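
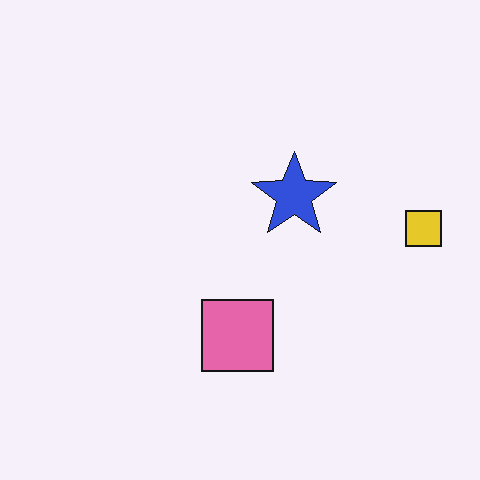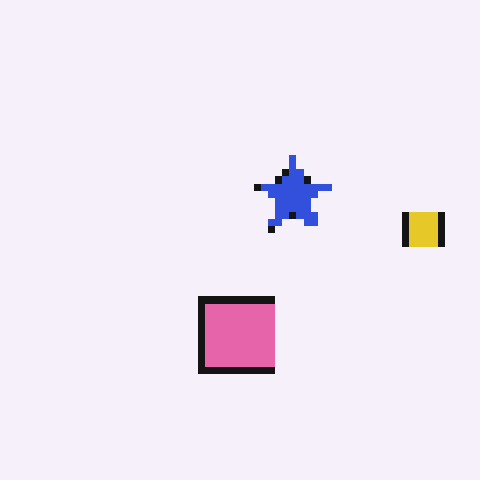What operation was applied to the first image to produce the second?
Moderately pixelated.

Shapes are reduced to large square blocks; fine edges and outlines are lost — a downscale-then-upscale (mosaic) effect.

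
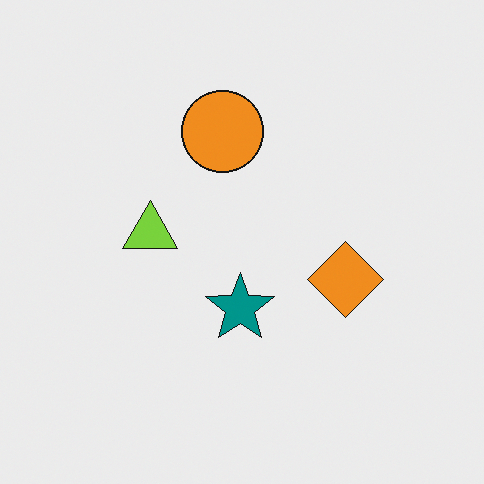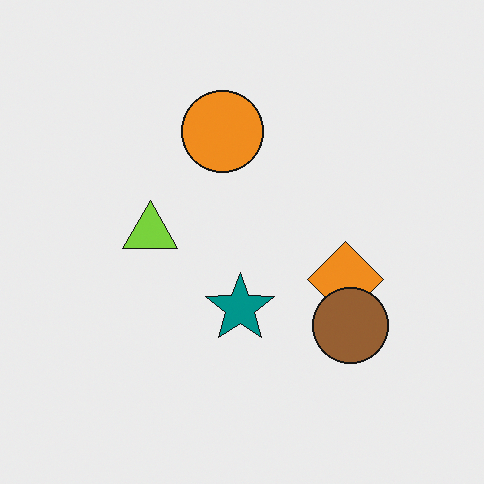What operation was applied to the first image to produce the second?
Overlaid with an additional brown circle.

A brown circle appears in the second image that is absent from the first.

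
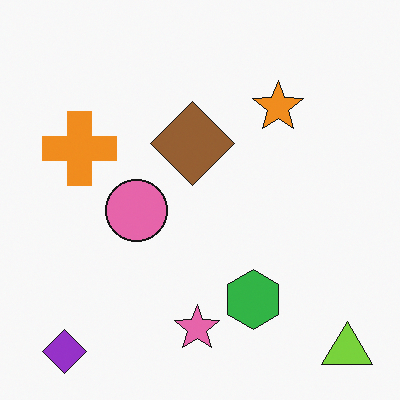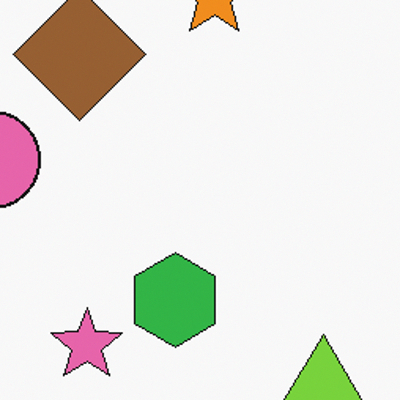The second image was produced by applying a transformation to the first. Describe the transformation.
The second image is the first cropped to a modestly smaller region and rescaled.

The visible shapes are larger and the field of view is narrower; shapes near the original edges may be partly or wholly outside the frame — a crop-and-rescale.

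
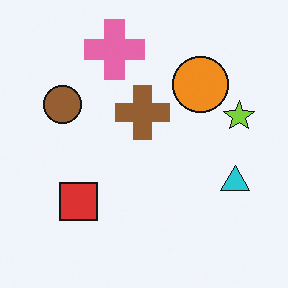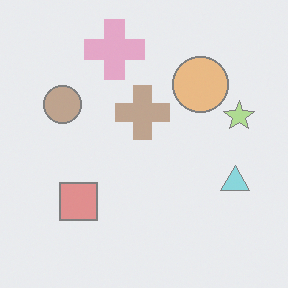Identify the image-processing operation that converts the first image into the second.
It was given much lower contrast.

Tones are pushed toward mid-grey across the whole image — a global contrast change.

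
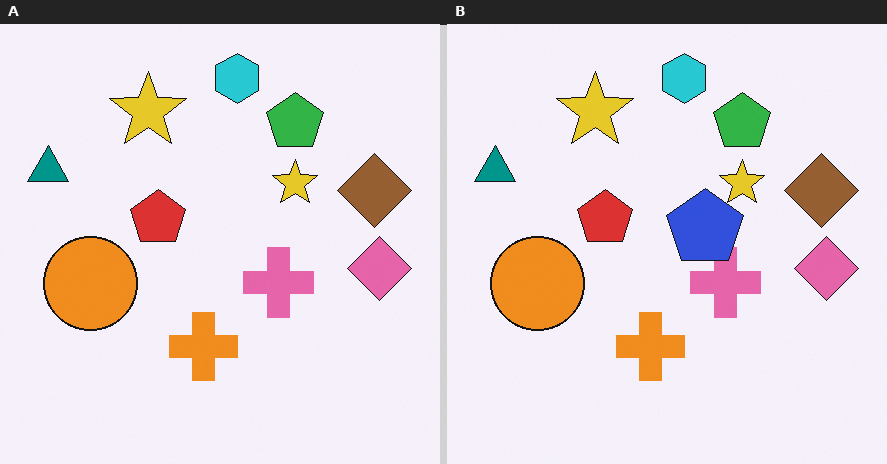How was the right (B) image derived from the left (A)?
It was overlaid with an additional blue pentagon.

A blue pentagon appears in the right (B) image that is absent from the left (A).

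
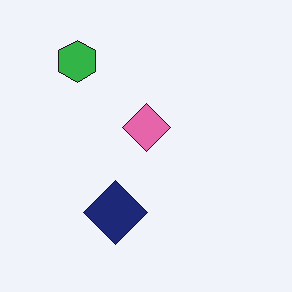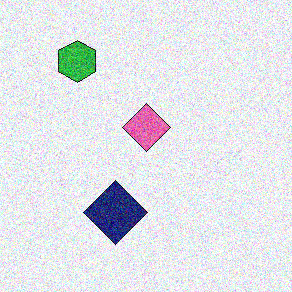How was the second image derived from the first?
It was degraded with strong gaussian noise.

Random speckle covers the whole image, including the flat background.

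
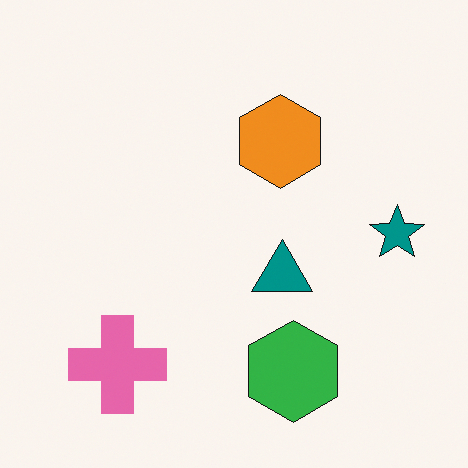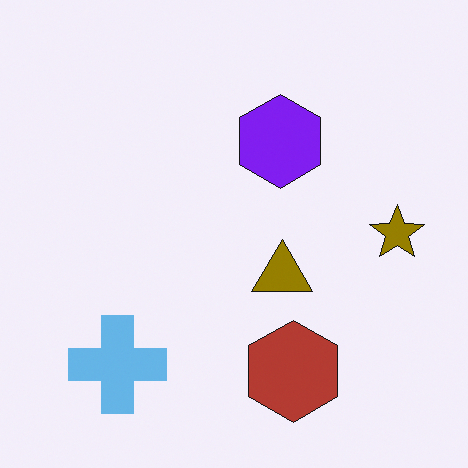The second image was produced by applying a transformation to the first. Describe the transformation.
Hue-shifted through roughly half the color wheel.

Every shape's color has rotated by the same amount around the hue wheel — a uniform hue shift.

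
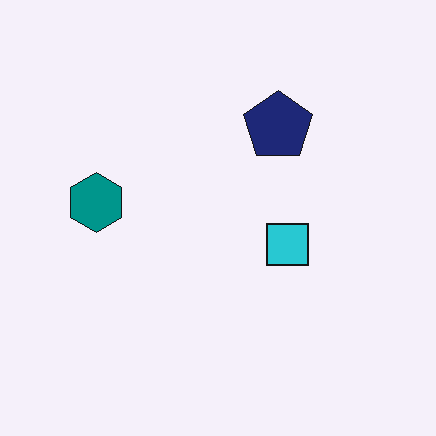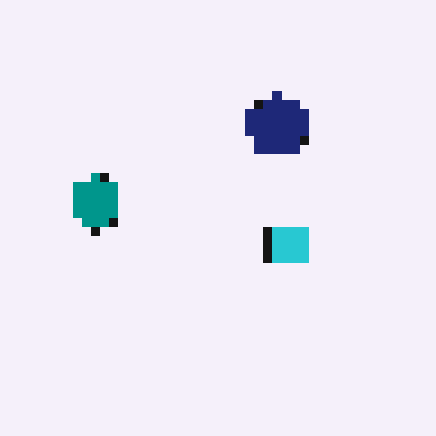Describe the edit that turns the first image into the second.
This is the original image coarsely pixelated.

Shapes are reduced to large square blocks; fine edges and outlines are lost — a downscale-then-upscale (mosaic) effect.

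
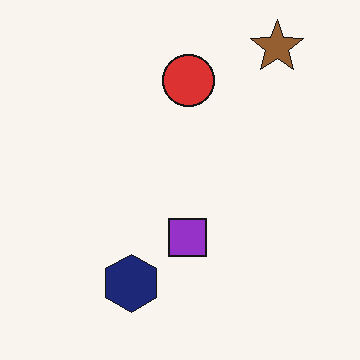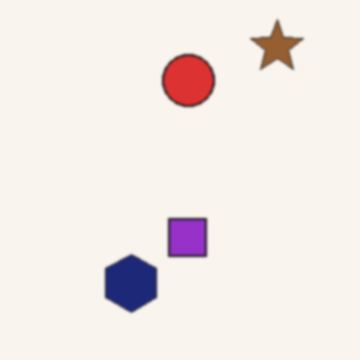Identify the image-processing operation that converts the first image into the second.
The image was given a subtle gaussian blur.

Shape edges and outlines are uniformly softened across the whole image.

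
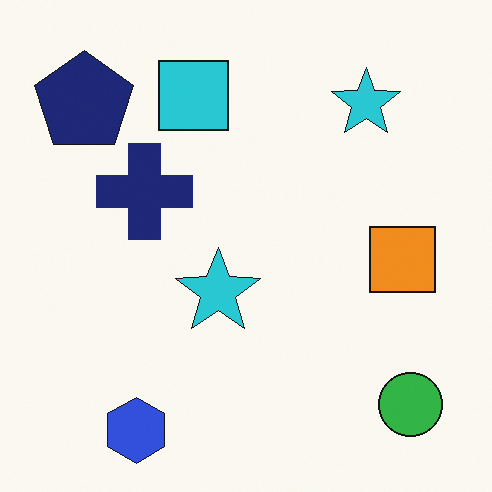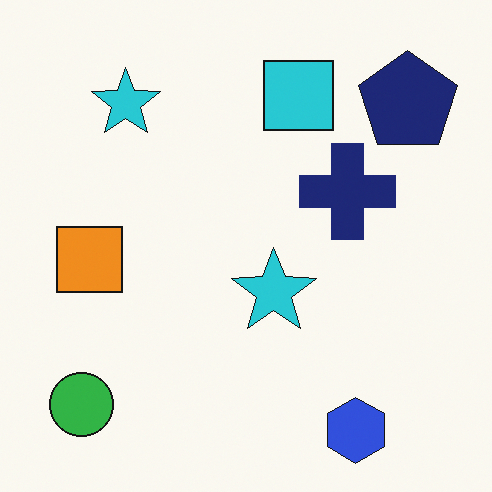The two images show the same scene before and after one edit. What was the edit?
It was flipped horizontally (left ↔ right).

The green circle is in the bottom-right of the first image and the bottom-left of the second — shapes on opposite sides of the vertical midline have swapped in a mirror flip.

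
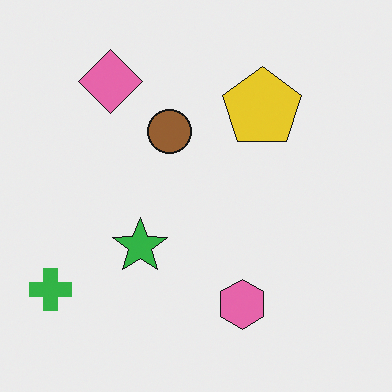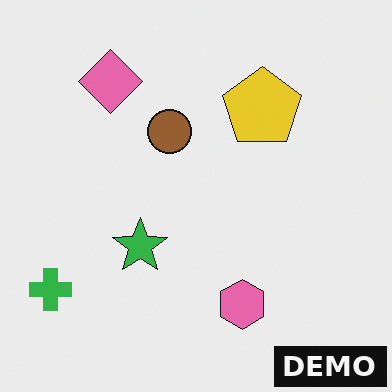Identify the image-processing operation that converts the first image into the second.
The transformation is: watermarked with the text "DEMO" in the lower-right corner.

A dark label reading "DEMO" appears in the lower-right corner.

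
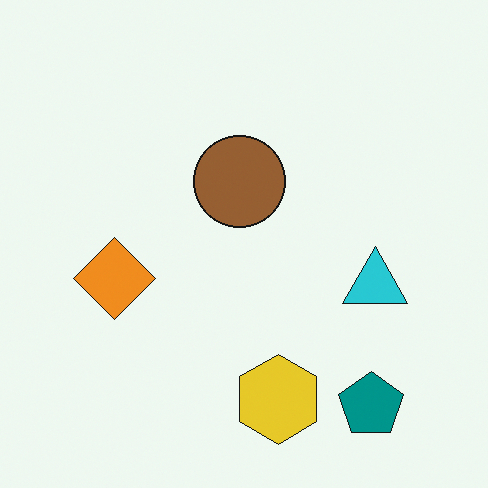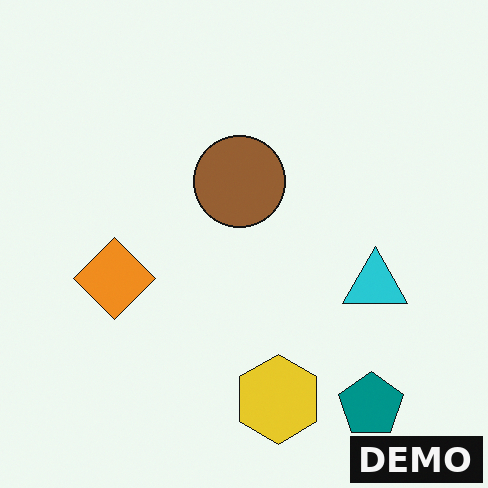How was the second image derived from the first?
It was watermarked with the text "DEMO" in the lower-right corner.

A dark label reading "DEMO" appears in the lower-right corner.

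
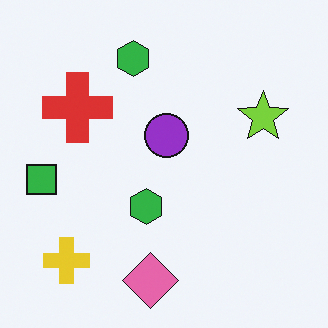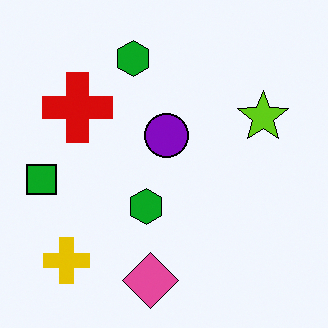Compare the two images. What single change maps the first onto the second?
Given slightly increased contrast.

Tones are pushed away from mid-grey across the whole image — a global contrast change.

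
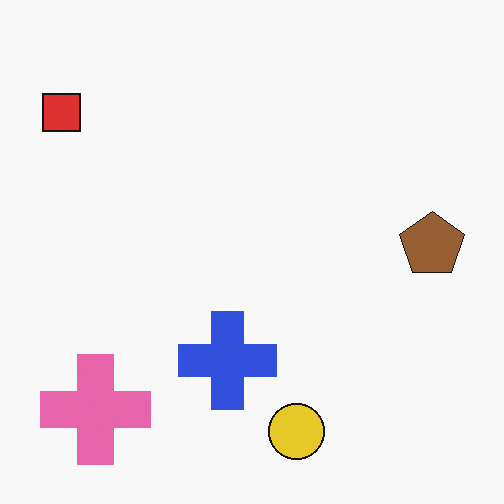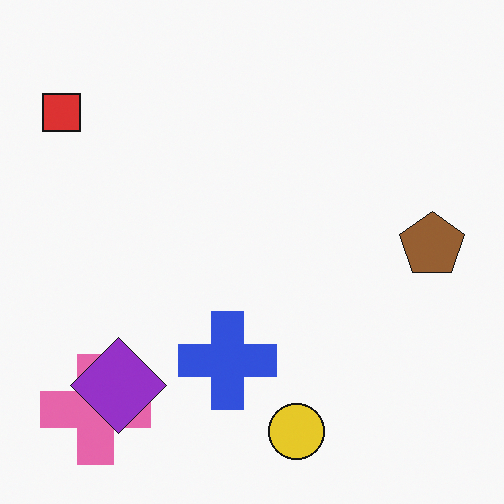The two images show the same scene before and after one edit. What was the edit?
The transformation is: overlaid with an additional purple diamond.

A purple diamond appears in the second image that is absent from the first.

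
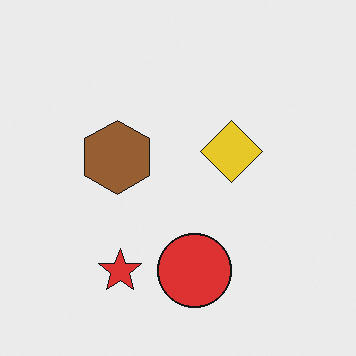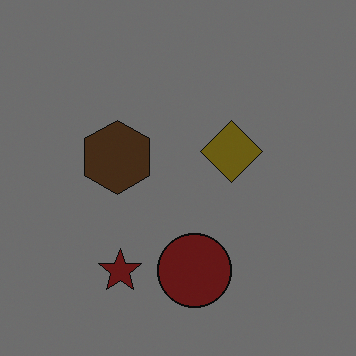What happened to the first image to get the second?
This is the original image noticeably darkened.

Every pixel — background and shapes alike — is uniformly darkened.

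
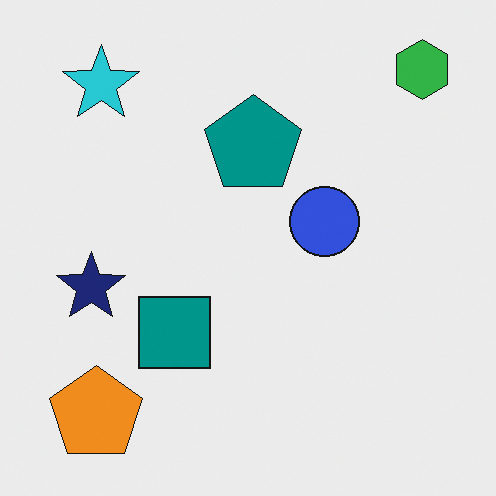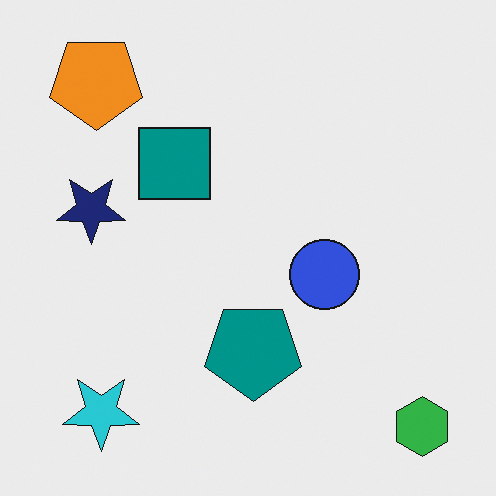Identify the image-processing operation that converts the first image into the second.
It was flipped vertically (top ↔ bottom).

The green hexagon is in the top-right of the first image and the bottom-right of the second — shapes on opposite sides of the horizontal midline have swapped in a mirror flip.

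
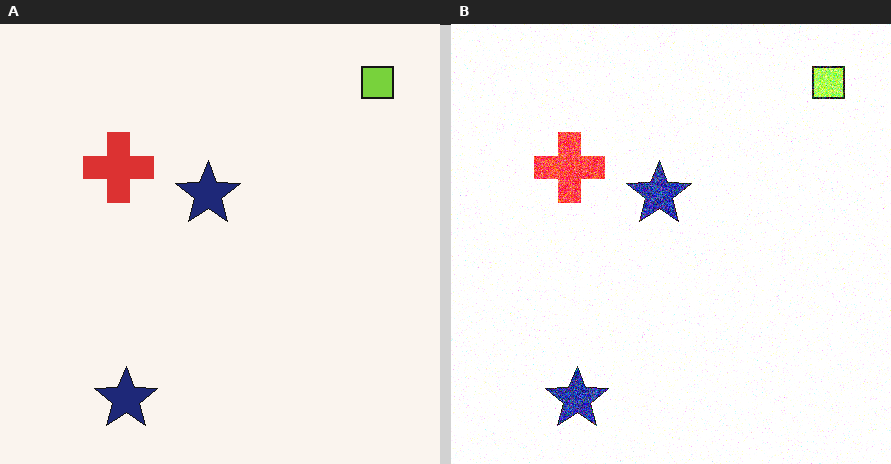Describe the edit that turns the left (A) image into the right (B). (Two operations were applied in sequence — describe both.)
This is the original image degraded with heavy additive noise, then brightened a lot.

Random speckle covers the whole image, including the flat background. Every pixel — background and shapes alike — is uniformly brightened.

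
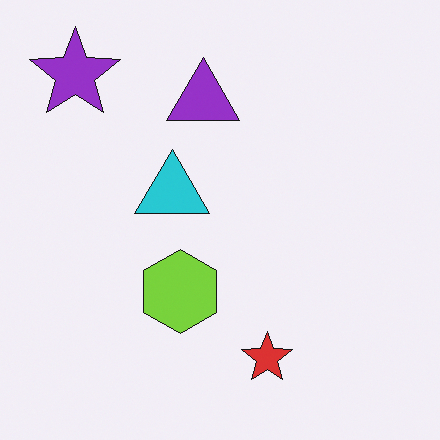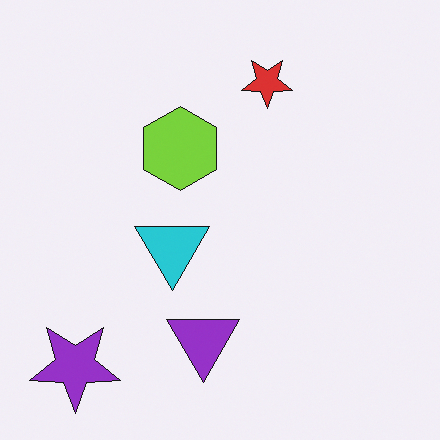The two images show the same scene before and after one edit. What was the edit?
The image was flipped vertically (top ↔ bottom).

The purple star is in the top-left of the first image and the bottom-left of the second — shapes on opposite sides of the horizontal midline have swapped in a mirror flip.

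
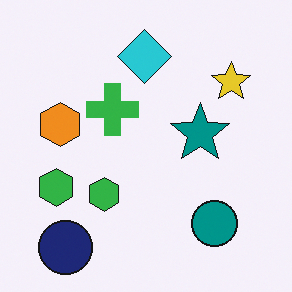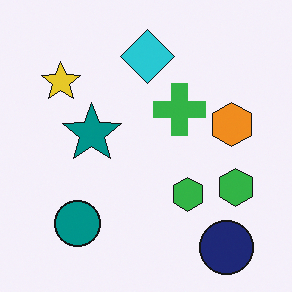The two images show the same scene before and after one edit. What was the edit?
The transformation is: flipped horizontally (left ↔ right).

The orange hexagon is in the left of the first image and the right of the second — shapes on opposite sides of the vertical midline have swapped in a mirror flip.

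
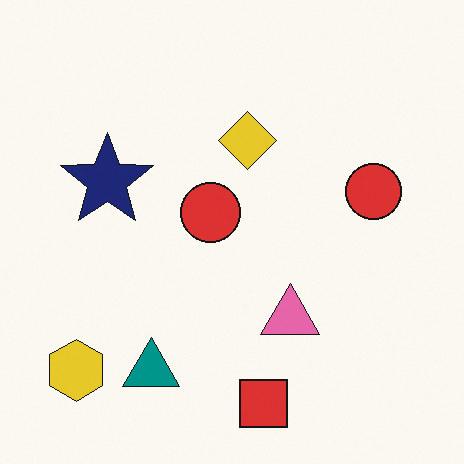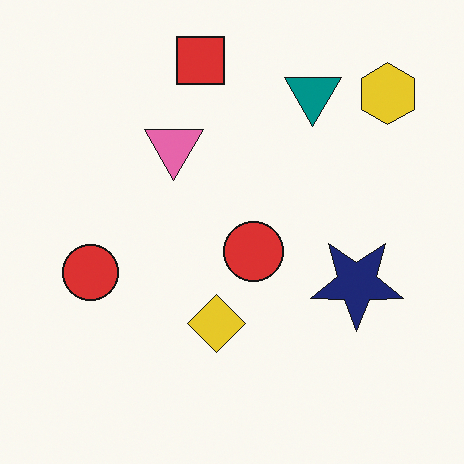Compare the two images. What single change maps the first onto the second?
The image was rotated 180°.

The yellow hexagon sits in the bottom-left of the first image and the top-right of the second — consistent with a whole-image 180° rotation.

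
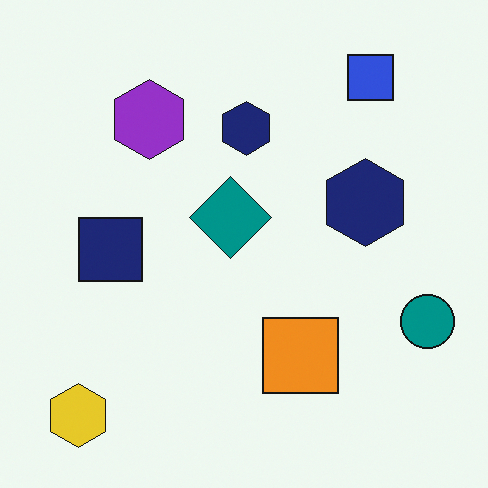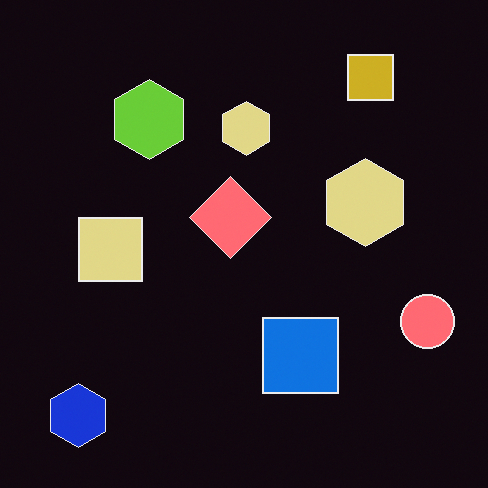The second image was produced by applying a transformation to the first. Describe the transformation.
The transformation is: color-inverted (negative).

The light background has become dark and every shape's color is its complement — a photographic negative.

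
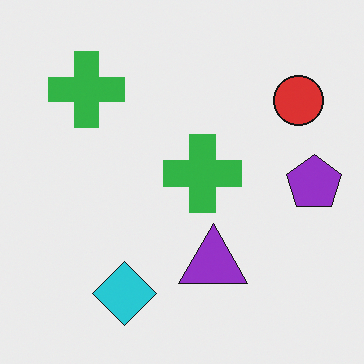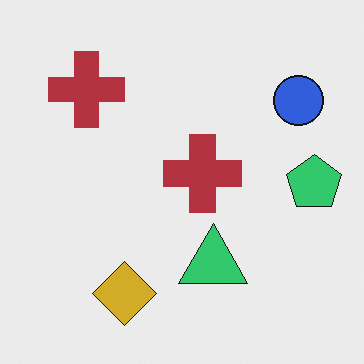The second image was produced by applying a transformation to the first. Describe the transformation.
The second image is the first hue-shifted by a large amount.

Every shape's color has rotated by the same amount around the hue wheel — a uniform hue shift.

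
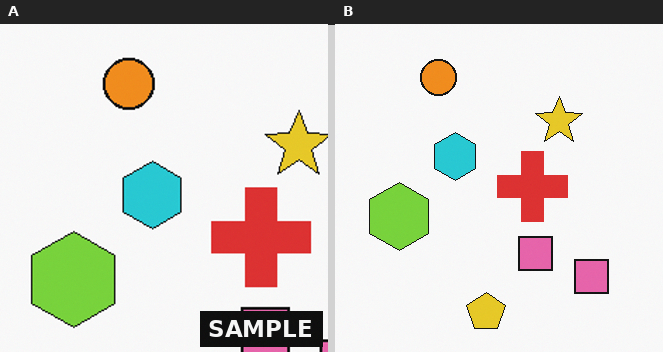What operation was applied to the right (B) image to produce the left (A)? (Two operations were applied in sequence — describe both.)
The left (A) image is the right (B) cropped slightly and scaled back up, then watermarked with the text "SAMPLE" in the lower-right corner.

The visible shapes are larger and the field of view is narrower; shapes near the original edges may be partly or wholly outside the frame — a crop-and-rescale. A dark label reading "SAMPLE" appears in the lower-right corner.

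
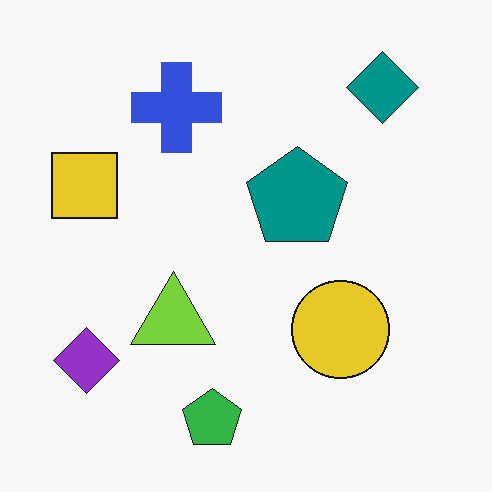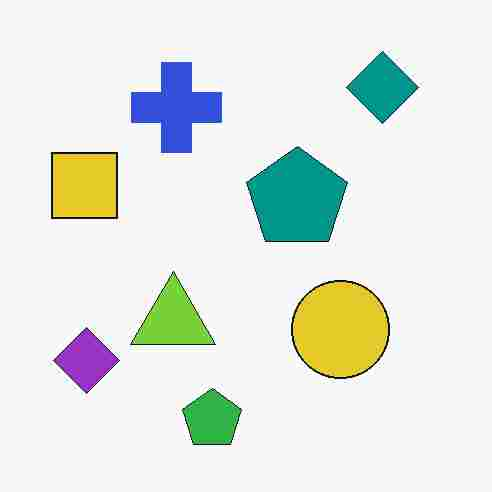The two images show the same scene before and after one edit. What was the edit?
The transformation is: heavily JPEG-compressed with obvious blocking artifacts.

Blocky 8×8 compression artifacts appear around shape edges and the flat background shows ringing — characteristic JPEG degradation.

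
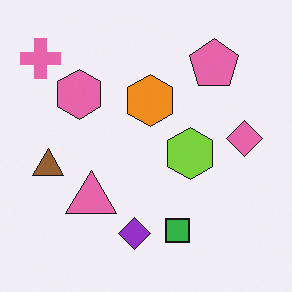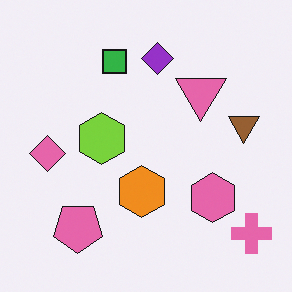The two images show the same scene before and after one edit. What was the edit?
The second image is the first rotated 180°.

The pink cross sits in the top-left of the first image and the bottom-right of the second — consistent with a whole-image 180° rotation.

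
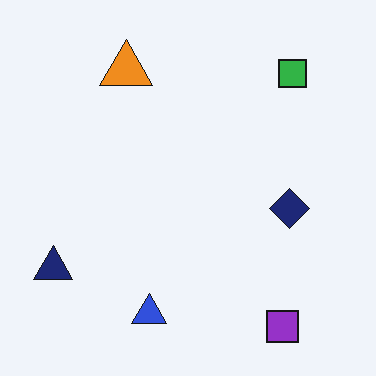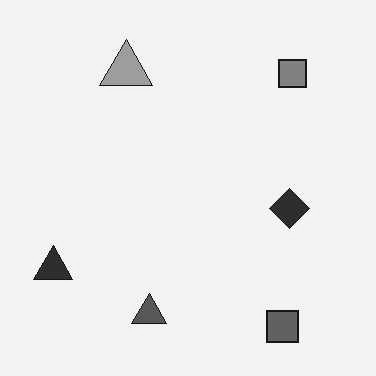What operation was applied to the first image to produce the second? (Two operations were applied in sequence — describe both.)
This is the original image JPEG-compressed with visible artifacts, then converted to grayscale.

Blocky 8×8 compression artifacts appear around shape edges and the flat background shows ringing — characteristic JPEG degradation. All color is removed — every shape is now a shade of grey.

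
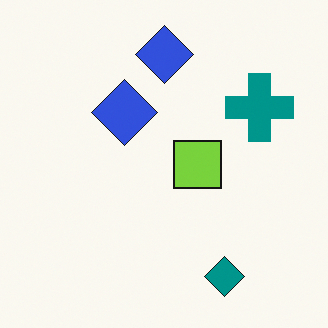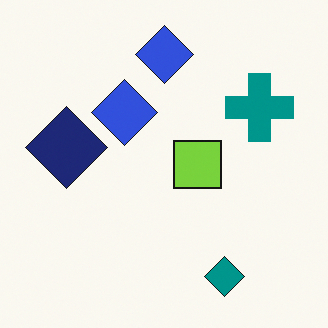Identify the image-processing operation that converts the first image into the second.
This is the original image overlaid with an additional navy diamond.

A navy diamond appears in the second image that is absent from the first.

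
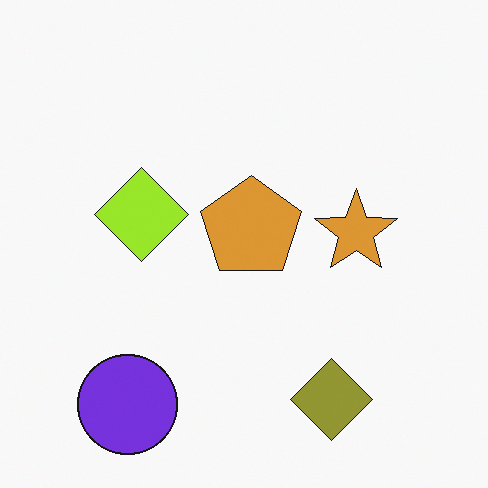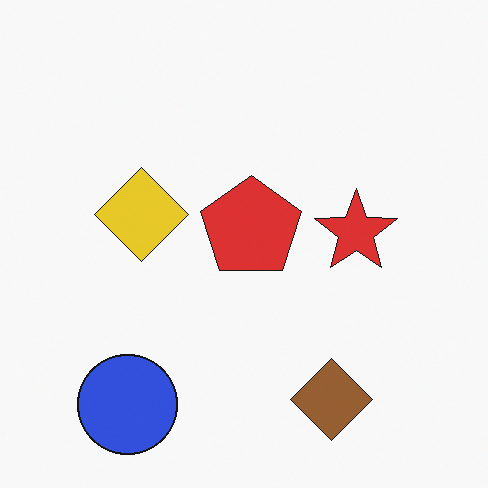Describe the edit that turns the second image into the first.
The transformation is: hue-shifted slightly.

Every shape's color has rotated by the same amount around the hue wheel — a uniform hue shift.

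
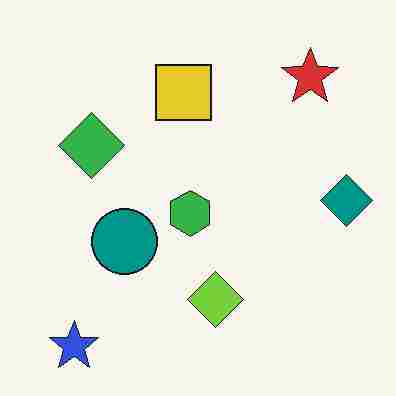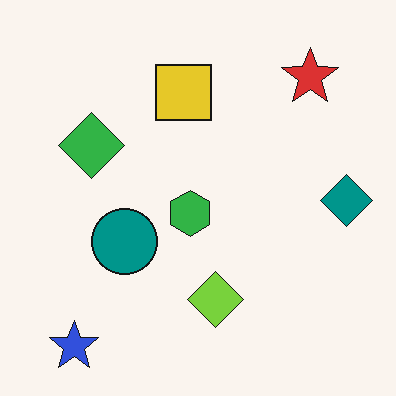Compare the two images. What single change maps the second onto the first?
This is the original image heavily JPEG-compressed with obvious blocking artifacts.

Blocky 8×8 compression artifacts appear around shape edges and the flat background shows ringing — characteristic JPEG degradation.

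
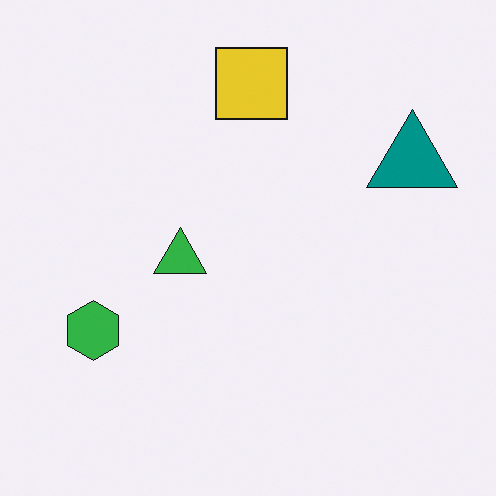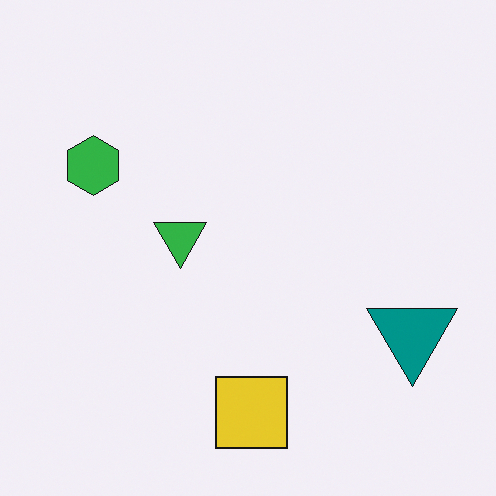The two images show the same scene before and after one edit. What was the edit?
This is the original image flipped vertically (top ↔ bottom).

The yellow square is in the top of the first image and the bottom of the second — shapes on opposite sides of the horizontal midline have swapped in a mirror flip.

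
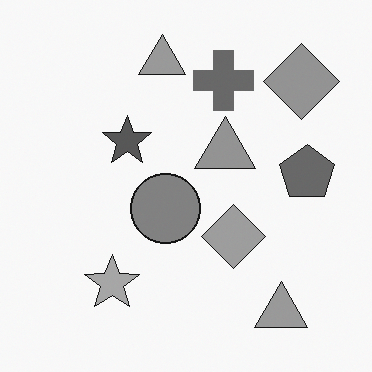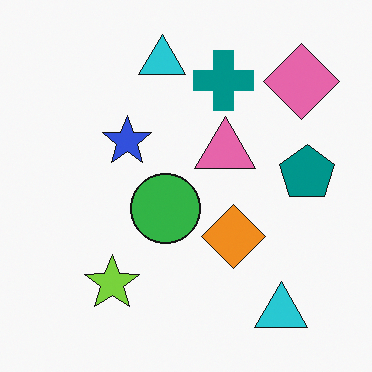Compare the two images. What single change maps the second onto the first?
It was converted to grayscale.

All color is removed — every shape is now a shade of grey.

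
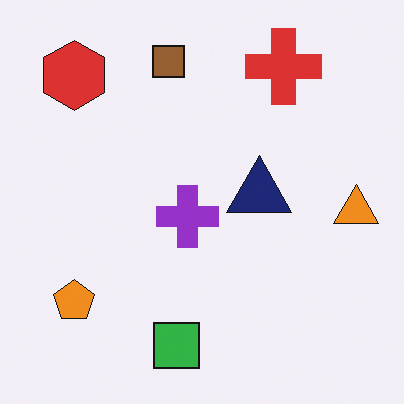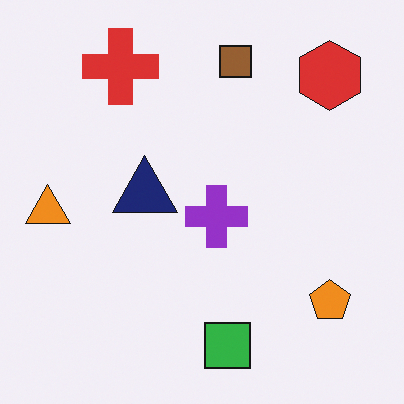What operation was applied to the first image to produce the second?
The transformation is: flipped horizontally (left ↔ right).

The orange triangle is in the right of the first image and the left of the second — shapes on opposite sides of the vertical midline have swapped in a mirror flip.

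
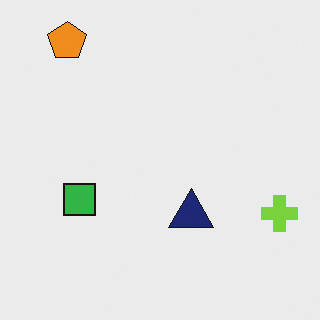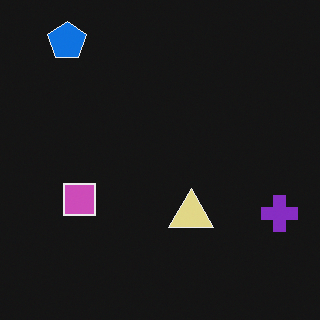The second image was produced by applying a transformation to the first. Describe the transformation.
The second image is the first color-inverted (negative).

The light background has become dark and every shape's color is its complement — a photographic negative.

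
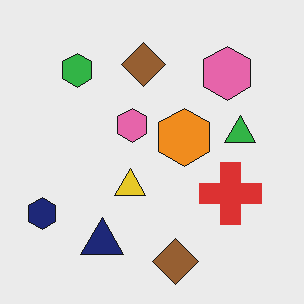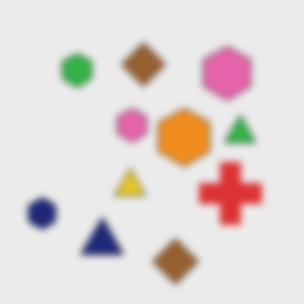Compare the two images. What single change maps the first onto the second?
This is the original image noticeably gaussian-blurred.

Shape edges and outlines are uniformly softened across the whole image.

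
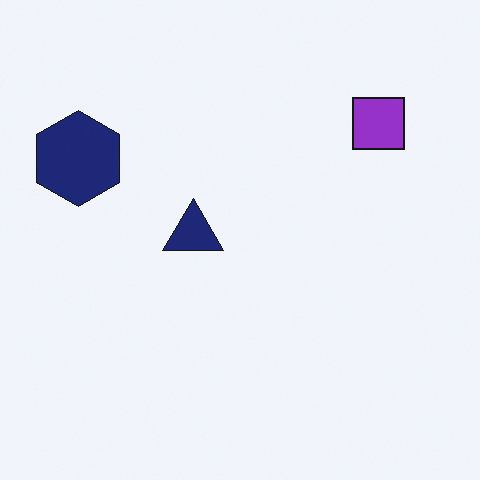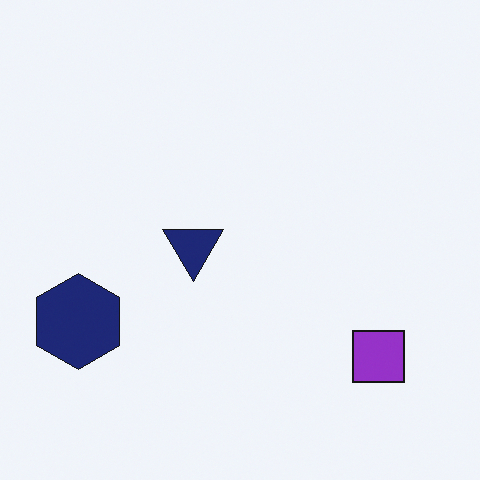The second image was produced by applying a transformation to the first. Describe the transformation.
The image was flipped vertically (top ↔ bottom).

The purple square is in the top-right of the first image and the bottom-right of the second — shapes on opposite sides of the horizontal midline have swapped in a mirror flip.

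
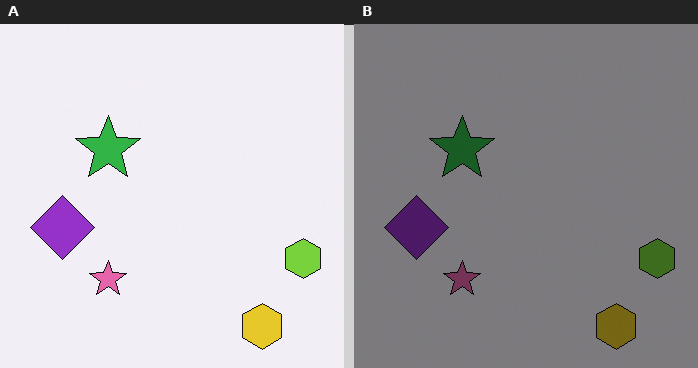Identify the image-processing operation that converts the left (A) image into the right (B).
It was noticeably darkened.

Every pixel — background and shapes alike — is uniformly darkened.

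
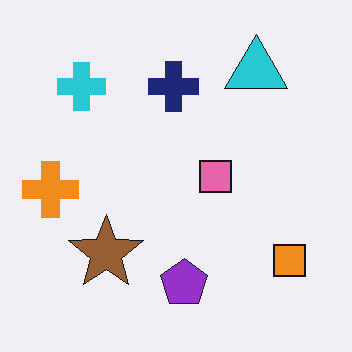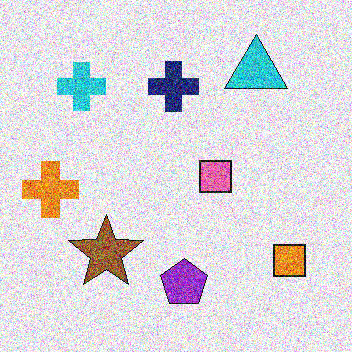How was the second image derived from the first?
Degraded with a thick layer of grain.

Random speckle covers the whole image, including the flat background.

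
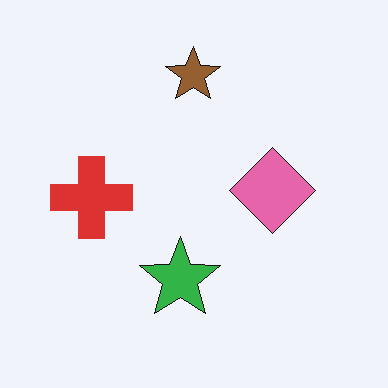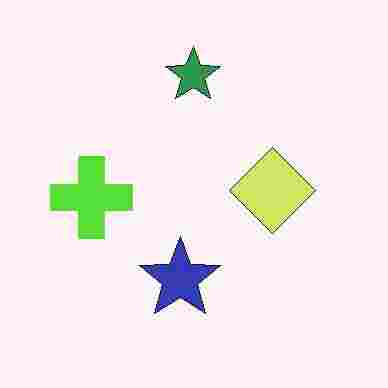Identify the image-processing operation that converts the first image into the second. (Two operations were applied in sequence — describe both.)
Hue-shifted through roughly a third of the color wheel, then heavily JPEG-compressed with obvious blocking artifacts.

Every shape's color has rotated by the same amount around the hue wheel — a uniform hue shift. Blocky 8×8 compression artifacts appear around shape edges and the flat background shows ringing — characteristic JPEG degradation.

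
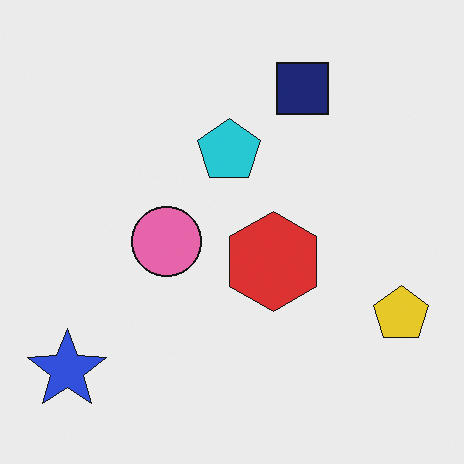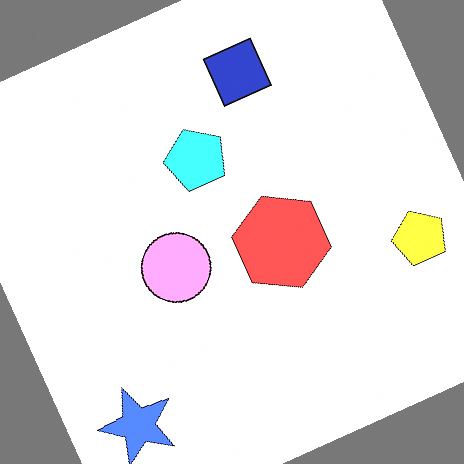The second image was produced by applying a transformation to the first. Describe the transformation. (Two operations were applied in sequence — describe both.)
The second image is the first rotated counter-clockwise by a clearly visible amount, then brightened a lot.

Every shape is tilted by the same angle and the image corners show triangular fill wedges — a whole-image rotation by a non-right angle. Every pixel — background and shapes alike — is uniformly brightened.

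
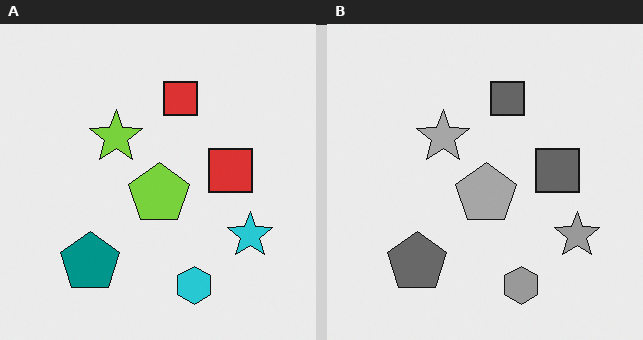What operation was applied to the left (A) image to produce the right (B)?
Converted to grayscale.

All color is removed — every shape is now a shade of grey.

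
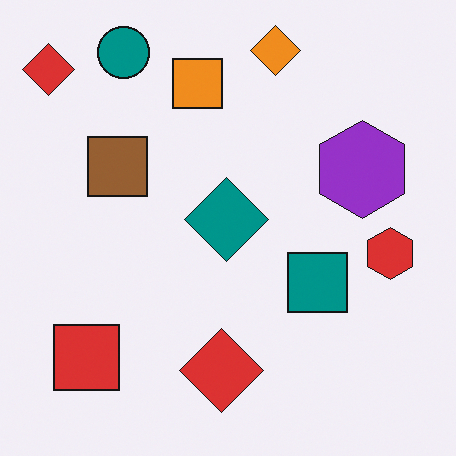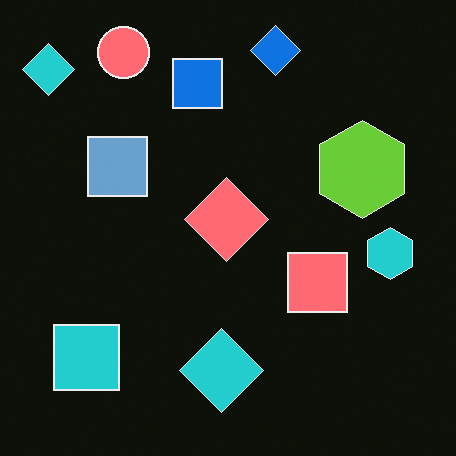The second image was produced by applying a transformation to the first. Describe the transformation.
It was color-inverted (negative).

The light background has become dark and every shape's color is its complement — a photographic negative.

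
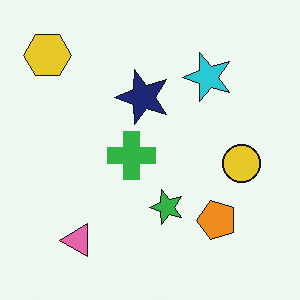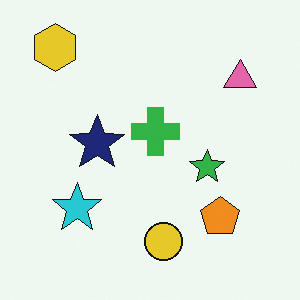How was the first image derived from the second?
It was transposed (reflected across the top-left ↔ bottom-right diagonal).

Shapes have swapped their row and column positions — what was in the top-right is now in the bottom-left — a diagonal reflection.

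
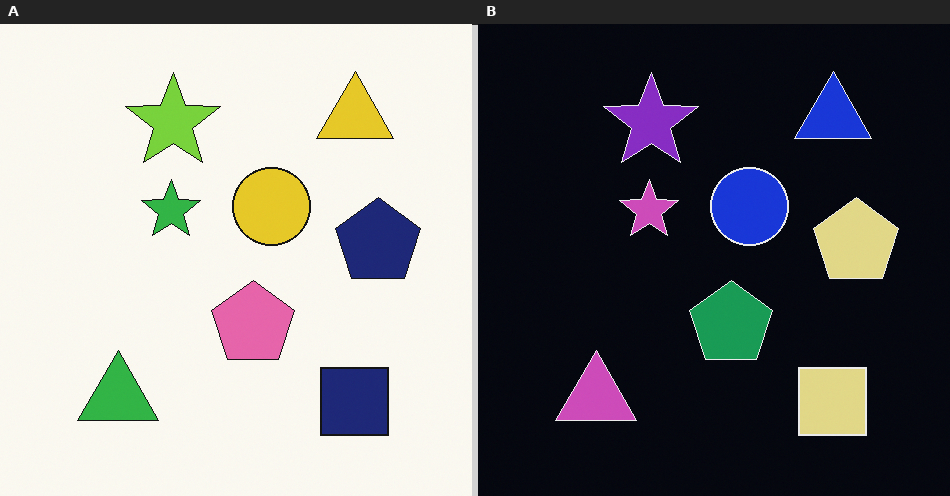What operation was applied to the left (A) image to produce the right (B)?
This is the original image color-inverted (negative).

The light background has become dark and every shape's color is its complement — a photographic negative.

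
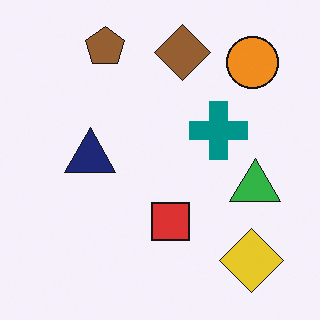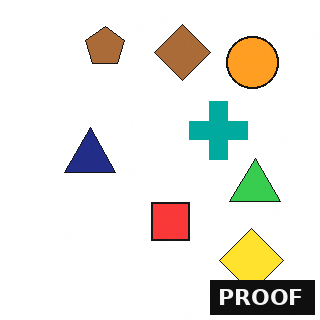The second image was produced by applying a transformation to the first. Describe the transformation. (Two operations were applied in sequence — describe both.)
It was brightened a little, then watermarked with the text "PROOF" in the lower-right corner.

Every pixel — background and shapes alike — is uniformly brightened. A dark label reading "PROOF" appears in the lower-right corner.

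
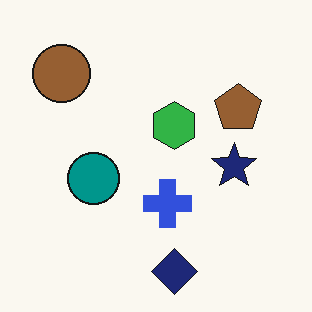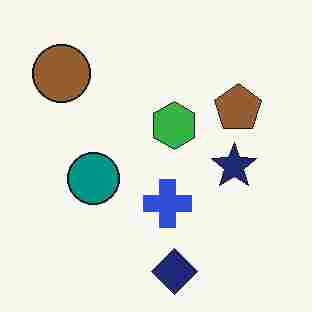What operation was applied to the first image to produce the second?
The second image is the first heavily JPEG-compressed with obvious blocking artifacts.

Blocky 8×8 compression artifacts appear around shape edges and the flat background shows ringing — characteristic JPEG degradation.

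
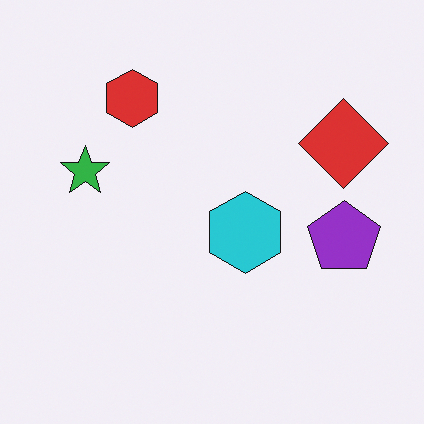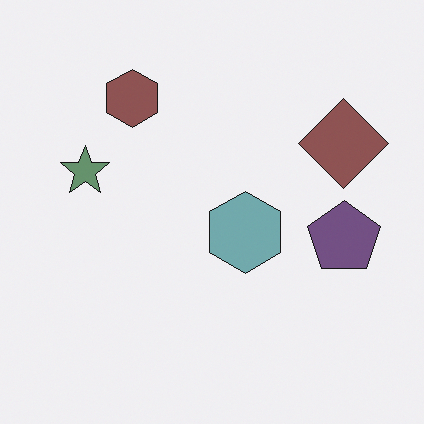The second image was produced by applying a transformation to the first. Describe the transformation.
Made much more muted (saturation change).

All colors are more muted and greyish — a global saturation change.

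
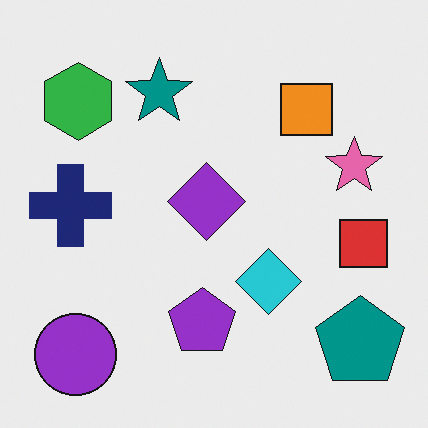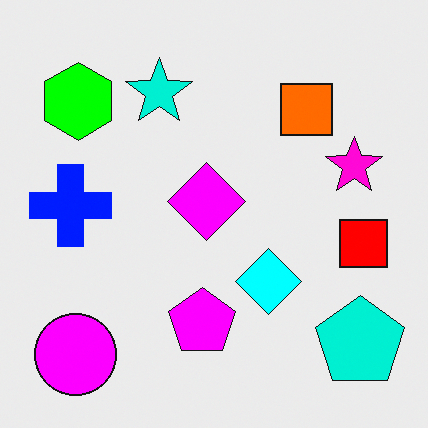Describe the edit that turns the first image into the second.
The image was made much more vivid (saturation change).

All colors are more vivid — a global saturation change.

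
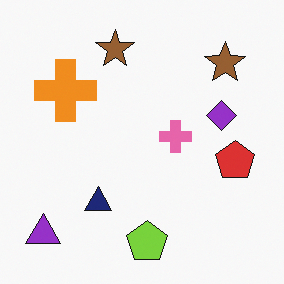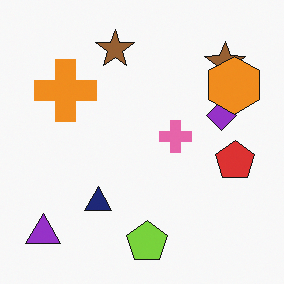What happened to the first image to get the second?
It was overlaid with an additional orange hexagon.

An orange hexagon appears in the second image that is absent from the first.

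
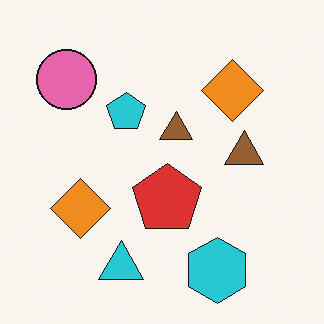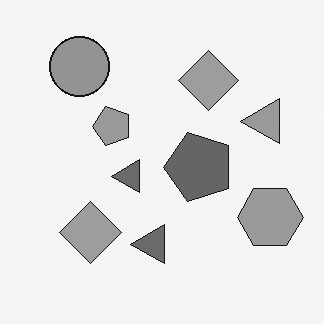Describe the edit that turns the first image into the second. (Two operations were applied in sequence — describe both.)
The image was converted to grayscale, then transposed (reflected across the top-left ↔ bottom-right diagonal).

All color is removed — every shape is now a shade of grey. Shapes have swapped their row and column positions — what was in the top-right is now in the bottom-left — a diagonal reflection.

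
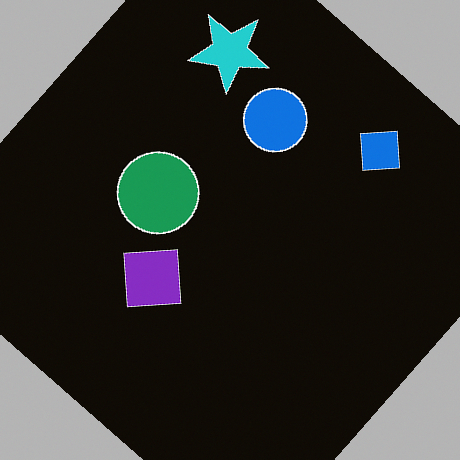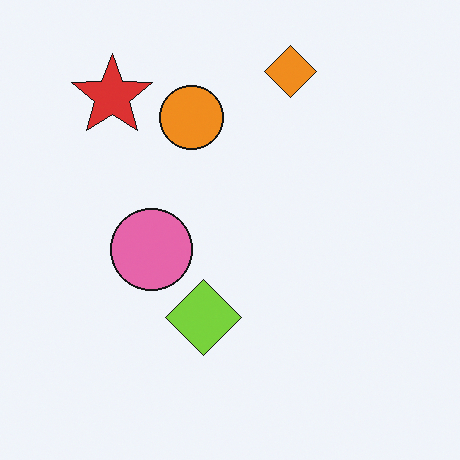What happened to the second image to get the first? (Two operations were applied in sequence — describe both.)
The first image is the second color-inverted (negative), then rotated clockwise by a large amount — several tens of degrees.

The light background has become dark and every shape's color is its complement — a photographic negative. Every shape is tilted by the same angle and the image corners show triangular fill wedges — a whole-image rotation by a non-right angle.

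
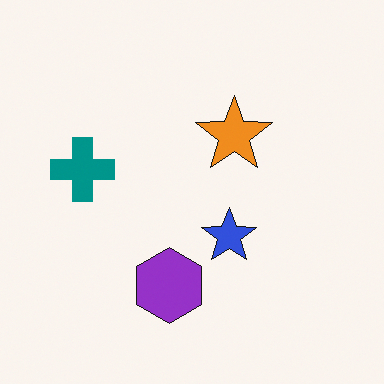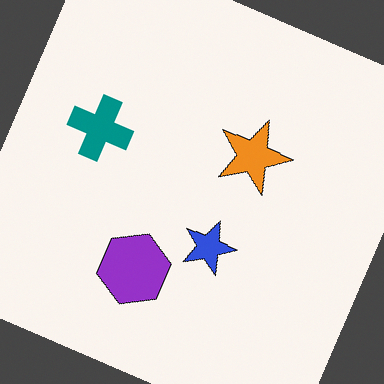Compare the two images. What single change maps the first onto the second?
The transformation is: rotated clockwise by a clearly visible amount.

Every shape is tilted by the same angle and the image corners show triangular fill wedges — a whole-image rotation by a non-right angle.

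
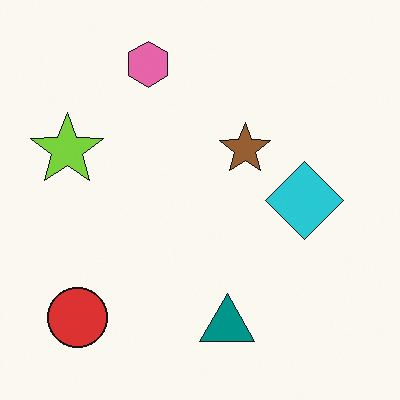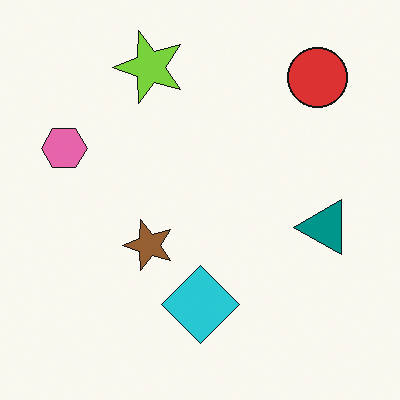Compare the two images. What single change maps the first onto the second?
The transformation is: transposed (reflected across the top-left ↔ bottom-right diagonal).

Shapes have swapped their row and column positions — what was in the top-right is now in the bottom-left — a diagonal reflection.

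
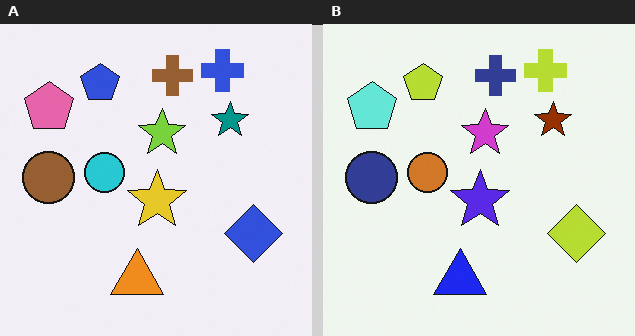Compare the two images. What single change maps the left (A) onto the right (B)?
The image was hue-shifted through roughly half the color wheel.

Every shape's color has rotated by the same amount around the hue wheel — a uniform hue shift.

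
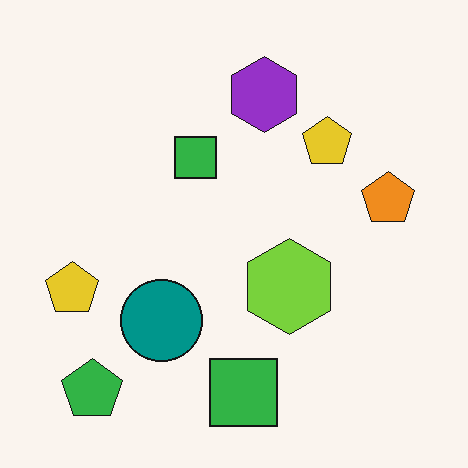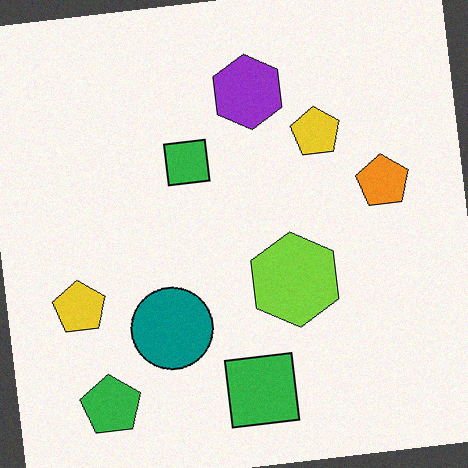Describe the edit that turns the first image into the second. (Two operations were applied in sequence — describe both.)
It was rotated counter-clockwise by a small amount, then degraded with a light layer of grain.

Every shape is tilted by the same angle and the image corners show triangular fill wedges — a whole-image rotation by a non-right angle. Random speckle covers the whole image, including the flat background.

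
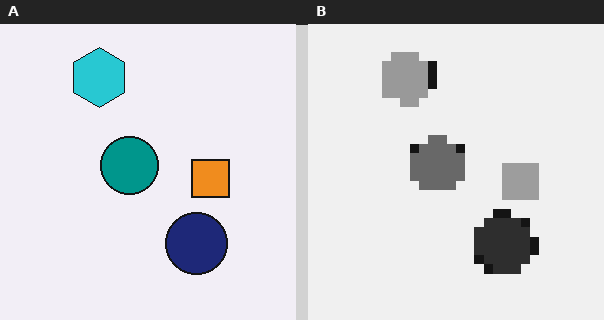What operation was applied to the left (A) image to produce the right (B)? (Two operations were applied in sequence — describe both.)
It was converted to grayscale, then heavily pixelated into large blocks.

All color is removed — every shape is now a shade of grey. Shapes are reduced to large square blocks; fine edges and outlines are lost — a downscale-then-upscale (mosaic) effect.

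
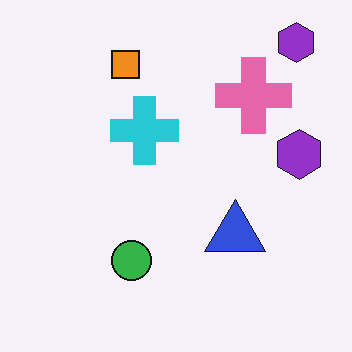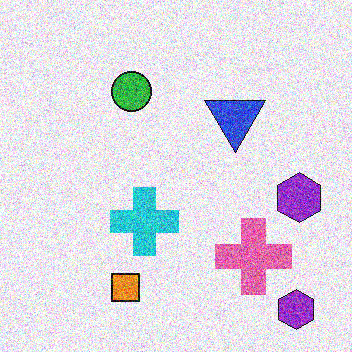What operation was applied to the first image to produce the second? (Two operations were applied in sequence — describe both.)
The transformation is: flipped vertically (top ↔ bottom), then degraded with strong gaussian noise.

The orange square is in the top of the first image and the bottom of the second — shapes on opposite sides of the horizontal midline have swapped in a mirror flip. Random speckle covers the whole image, including the flat background.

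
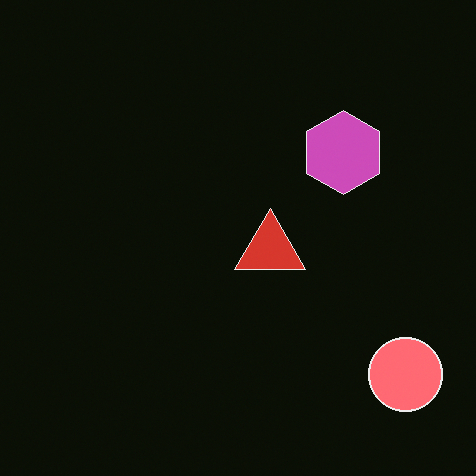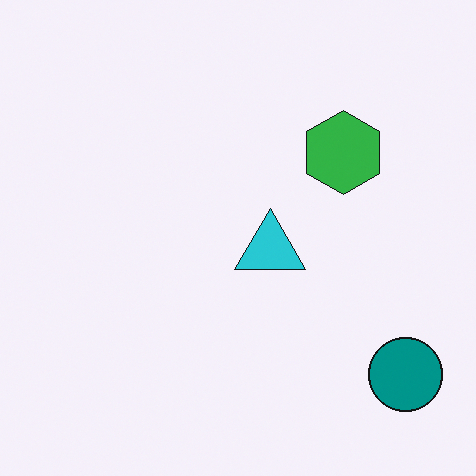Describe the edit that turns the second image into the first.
The image was color-inverted (negative).

The light background has become dark and every shape's color is its complement — a photographic negative.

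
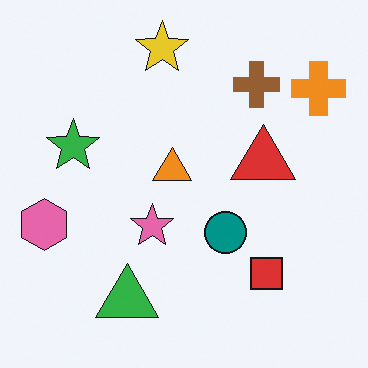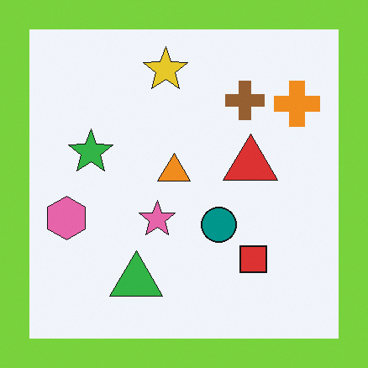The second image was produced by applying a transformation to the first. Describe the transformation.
Framed with a lime border.

A solid lime frame runs around the edge of the second image, with the content slightly shrunk inside it.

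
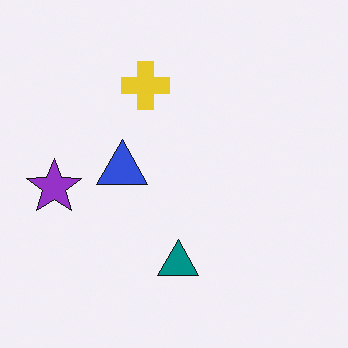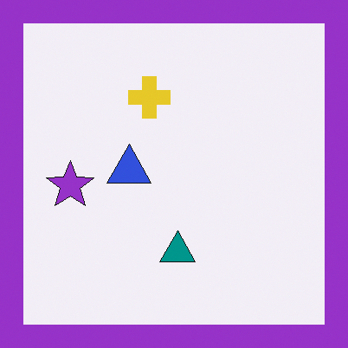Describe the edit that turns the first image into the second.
The second image is the first framed with a purple border.

A solid purple frame runs around the edge of the second image, with the content slightly shrunk inside it.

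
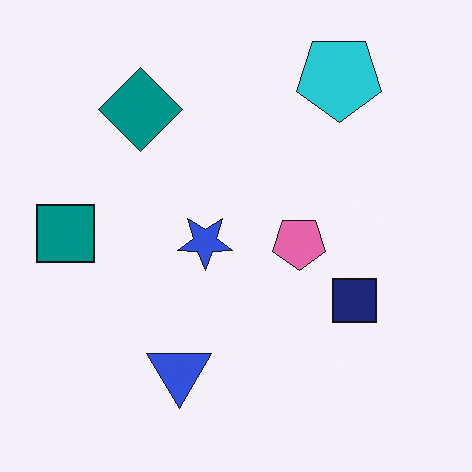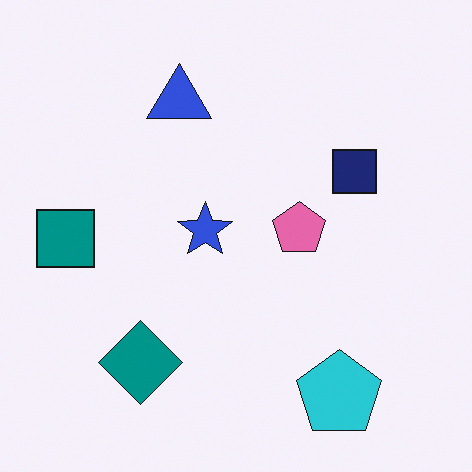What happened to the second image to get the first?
The image was flipped vertically (top ↔ bottom).

The cyan pentagon is in the bottom-right of the second image and the top-right of the first — shapes on opposite sides of the horizontal midline have swapped in a mirror flip.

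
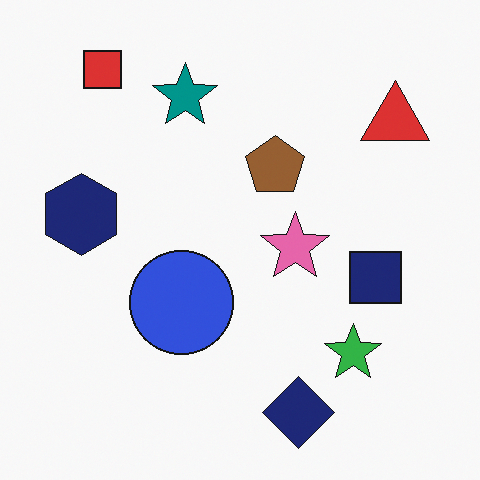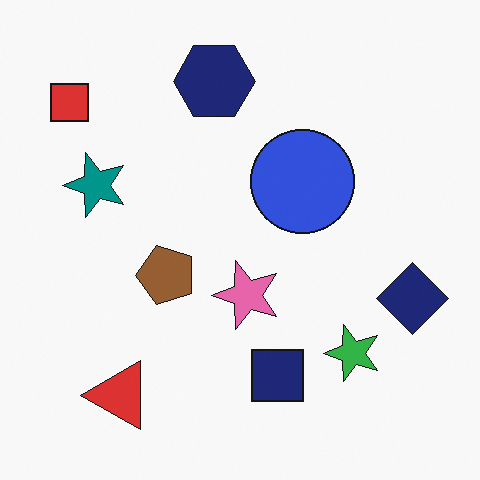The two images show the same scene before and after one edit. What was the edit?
Transposed (reflected across the top-left ↔ bottom-right diagonal).

Shapes have swapped their row and column positions — what was in the top-right is now in the bottom-left — a diagonal reflection.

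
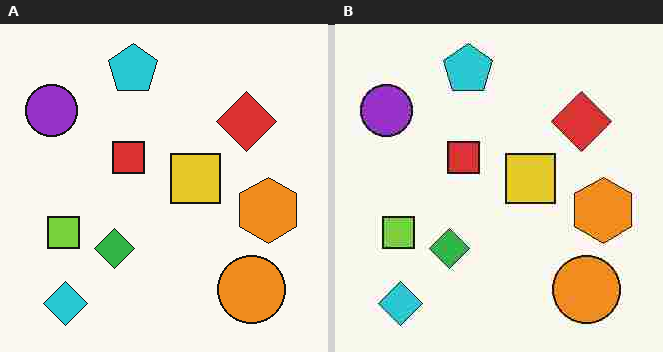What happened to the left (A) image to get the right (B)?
Degraded with heavy JPEG compression.

Blocky 8×8 compression artifacts appear around shape edges and the flat background shows ringing — characteristic JPEG degradation.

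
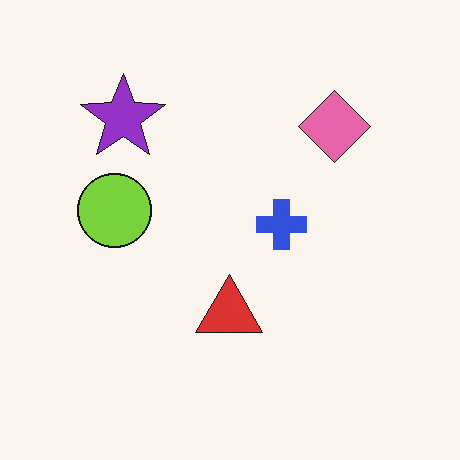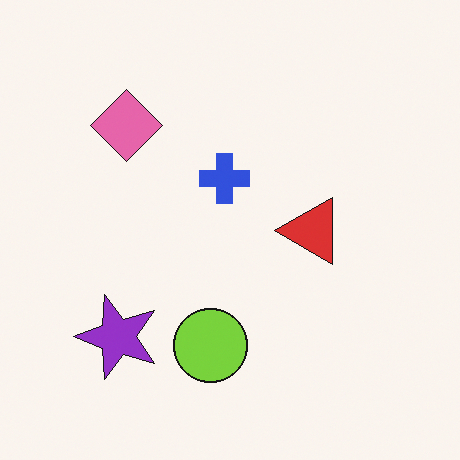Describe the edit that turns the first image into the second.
It was rotated 90° counter-clockwise.

The purple star sits in the top-left of the first image and the bottom-left of the second — consistent with a whole-image 90° counter-clockwise rotation.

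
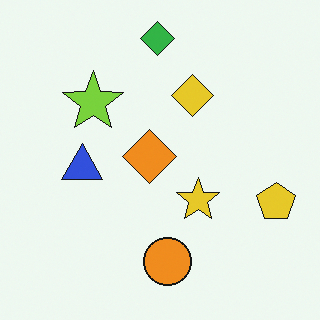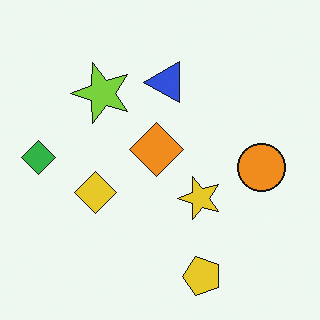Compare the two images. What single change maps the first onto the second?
This is the original image transposed (reflected across the top-left ↔ bottom-right diagonal).

Shapes have swapped their row and column positions — what was in the top-right is now in the bottom-left — a diagonal reflection.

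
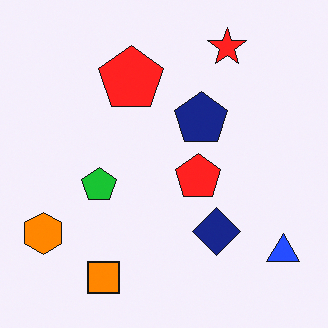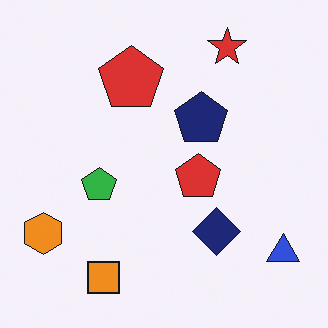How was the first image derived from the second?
This is the original image slightly oversaturated.

All colors are more vivid — a global saturation change.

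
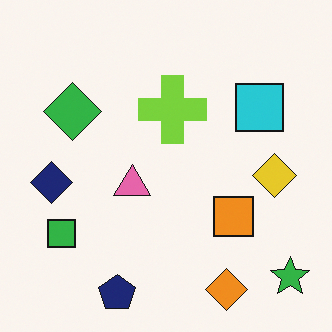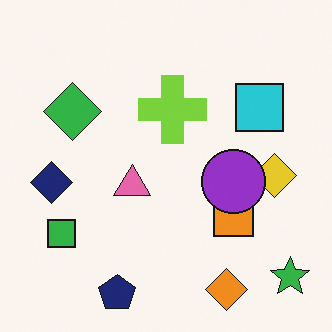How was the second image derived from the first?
It was overlaid with an additional purple circle.

A purple circle appears in the second image that is absent from the first.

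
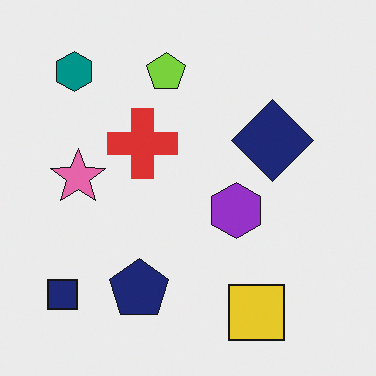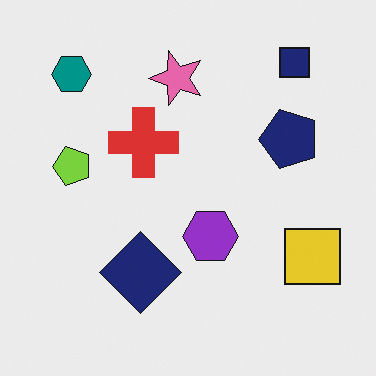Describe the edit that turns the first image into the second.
Transposed (reflected across the top-left ↔ bottom-right diagonal).

Shapes have swapped their row and column positions — what was in the top-right is now in the bottom-left — a diagonal reflection.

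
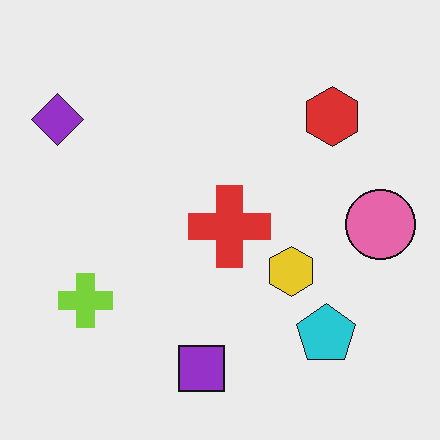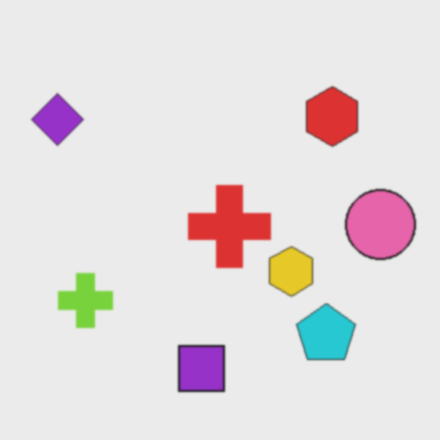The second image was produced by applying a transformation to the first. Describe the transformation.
It was given a subtle gaussian blur.

Shape edges and outlines are uniformly softened across the whole image.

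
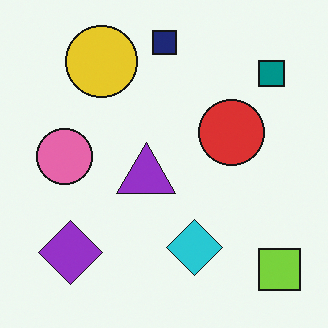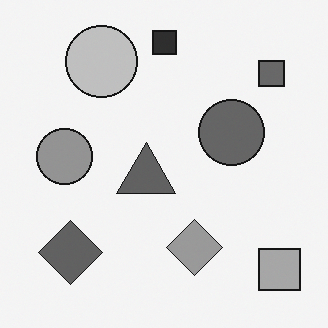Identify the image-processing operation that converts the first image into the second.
It was converted to grayscale.

All color is removed — every shape is now a shade of grey.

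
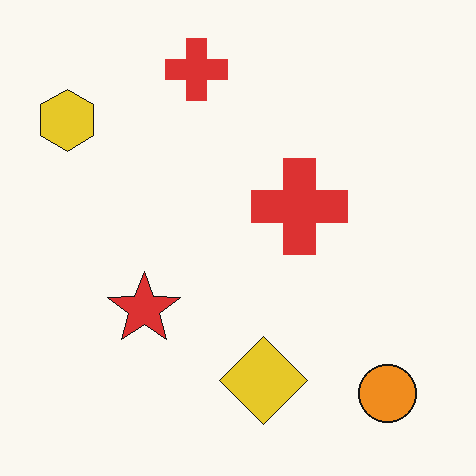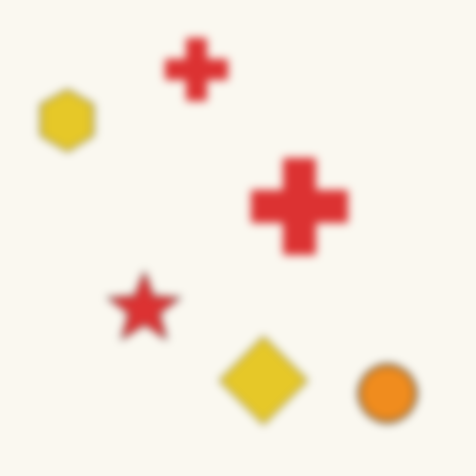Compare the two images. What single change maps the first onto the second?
The transformation is: moderately blurred.

Shape edges and outlines are uniformly softened across the whole image.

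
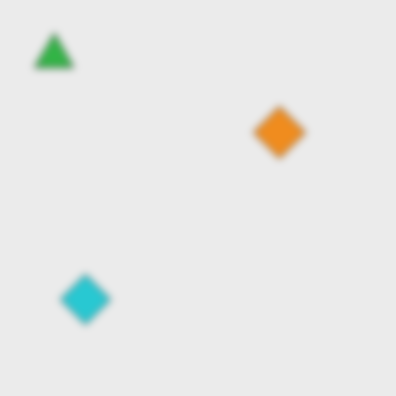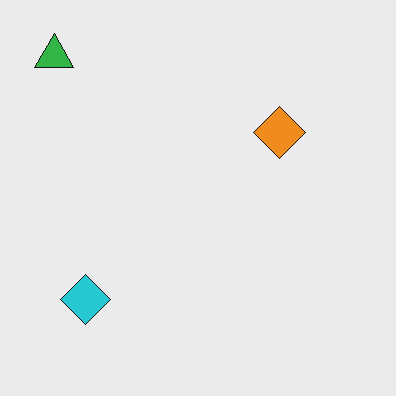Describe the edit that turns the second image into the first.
Noticeably gaussian-blurred.

Shape edges and outlines are uniformly softened across the whole image.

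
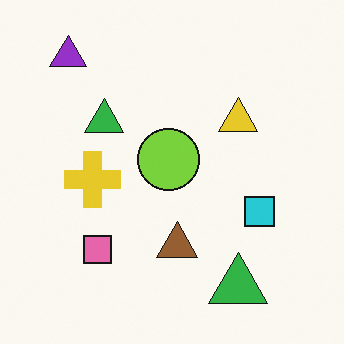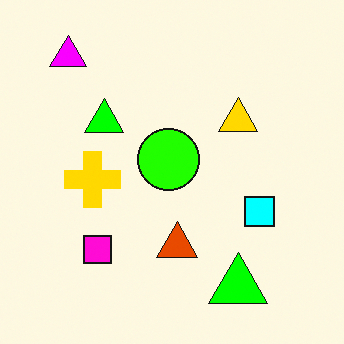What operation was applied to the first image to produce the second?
This is the original image made much more vivid (saturation change).

All colors are more vivid — a global saturation change.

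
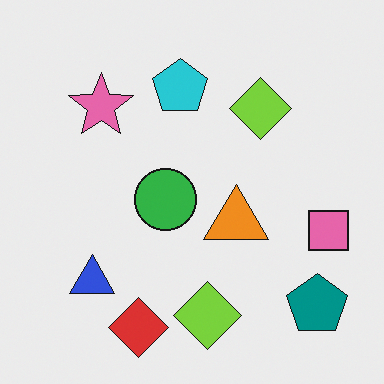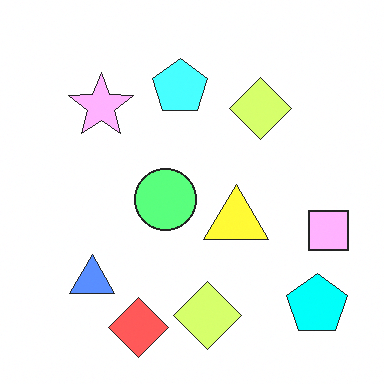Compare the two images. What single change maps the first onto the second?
The transformation is: substantially brightened.

Every pixel — background and shapes alike — is uniformly brightened.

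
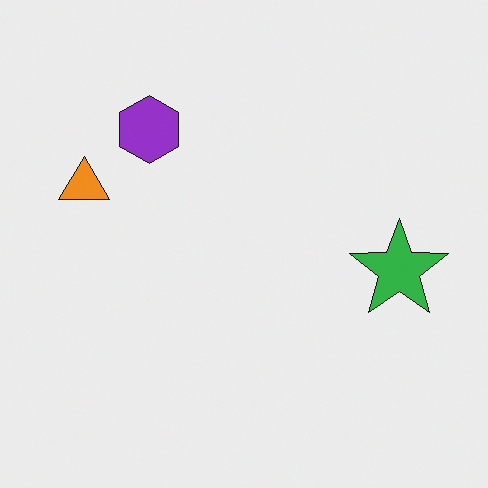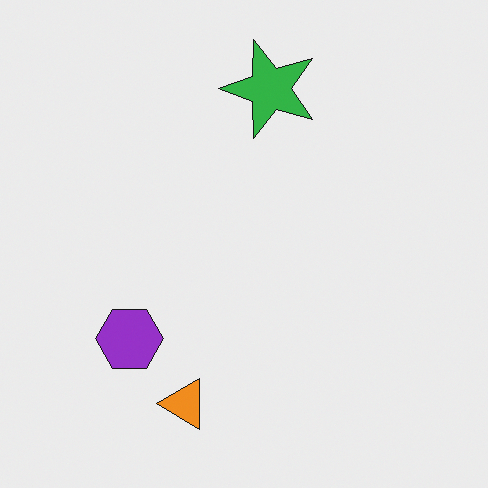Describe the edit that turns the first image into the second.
It was rotated 90° counter-clockwise.

The orange triangle sits in the left of the first image and the bottom of the second — consistent with a whole-image 90° counter-clockwise rotation.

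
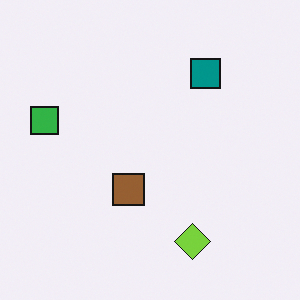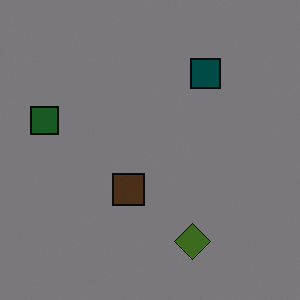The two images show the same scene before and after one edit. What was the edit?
The transformation is: darkened a lot.

Every pixel — background and shapes alike — is uniformly darkened.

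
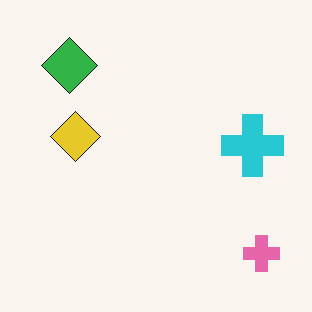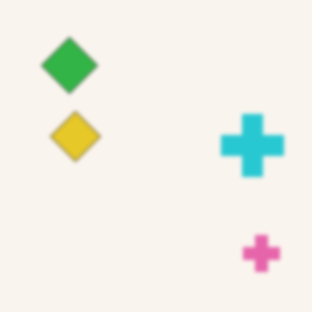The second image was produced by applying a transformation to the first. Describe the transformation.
This is the original image slightly softened.

Shape edges and outlines are uniformly softened across the whole image.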